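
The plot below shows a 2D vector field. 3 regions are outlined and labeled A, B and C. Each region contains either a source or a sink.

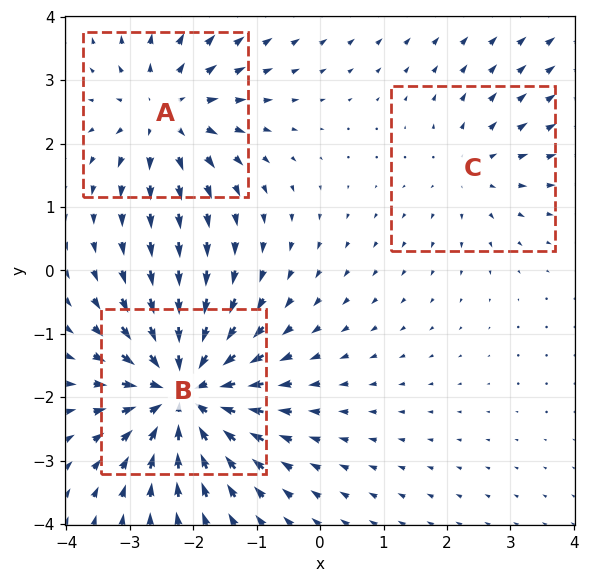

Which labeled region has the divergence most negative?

Divergence at each region's feature centre — A: about +4, B: about -6, C: about +2. Region B is most negative.

B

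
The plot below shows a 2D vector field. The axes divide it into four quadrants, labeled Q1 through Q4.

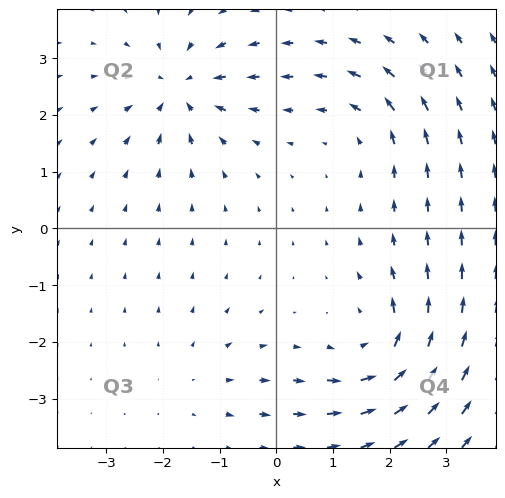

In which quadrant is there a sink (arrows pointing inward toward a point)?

Q2

The sink sits at approximately (-1.7, 2.5), which lies in quadrant Q2. The divergence there is about -6, negative as expected for a sink.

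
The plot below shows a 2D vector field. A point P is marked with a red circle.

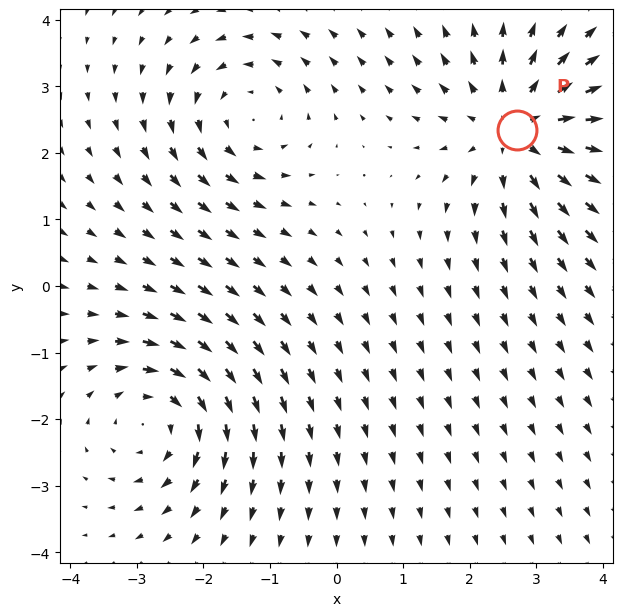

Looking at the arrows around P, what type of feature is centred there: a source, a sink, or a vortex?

source

At P (2.7, 2.3) the arrows spread outward. Divergence about +4, curl ≈0 — positive divergence with near-zero curl is a source.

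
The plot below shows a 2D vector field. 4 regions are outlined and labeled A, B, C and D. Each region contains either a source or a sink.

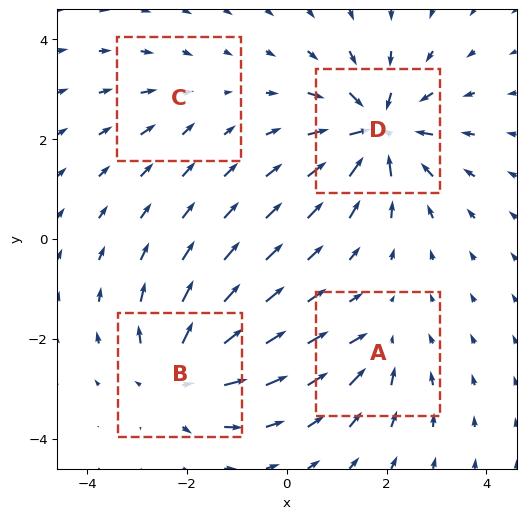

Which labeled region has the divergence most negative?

Divergence at each region's feature centre — A: about -4, B: about +6, C: about -2, D: about -8. Region D is most negative.

D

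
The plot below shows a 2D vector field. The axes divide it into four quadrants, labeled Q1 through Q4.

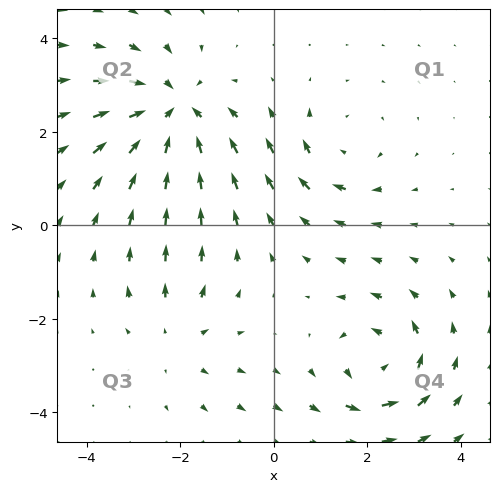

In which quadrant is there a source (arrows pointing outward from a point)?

The source sits at approximately (-2.1, -2.4), which lies in quadrant Q3. The divergence there is about +2, positive as expected for a source.

Q3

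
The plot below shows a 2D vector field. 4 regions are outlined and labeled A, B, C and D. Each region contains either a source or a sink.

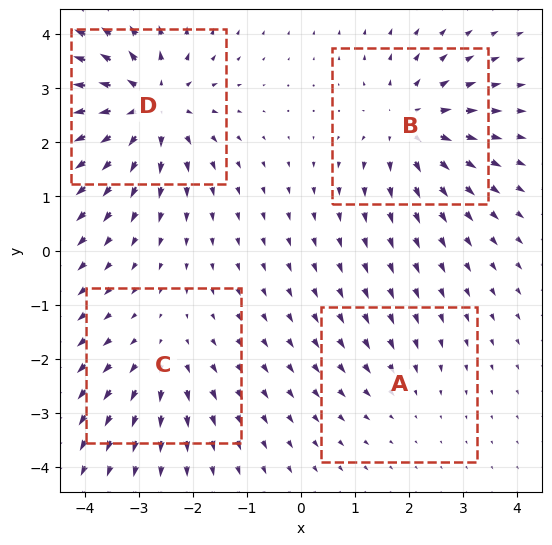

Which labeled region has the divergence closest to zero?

Divergence at each region's feature centre — A: about -2, B: about +5, C: about +3, D: about +7. Region A is closest to zero.

A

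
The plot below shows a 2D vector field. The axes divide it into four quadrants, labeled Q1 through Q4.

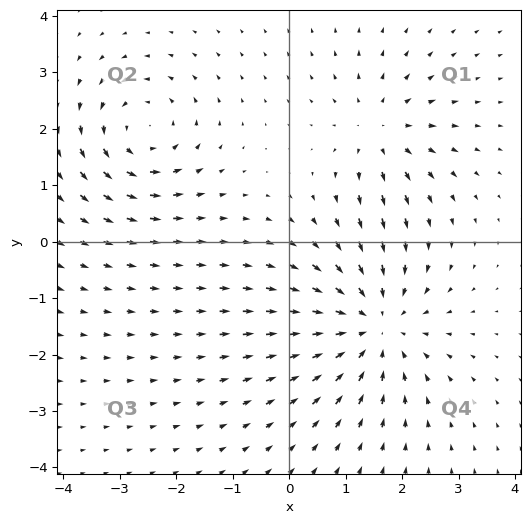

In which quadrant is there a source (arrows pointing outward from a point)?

Q1

The source sits at approximately (1.6, 2.0), which lies in quadrant Q1. The divergence there is about +3, positive as expected for a source.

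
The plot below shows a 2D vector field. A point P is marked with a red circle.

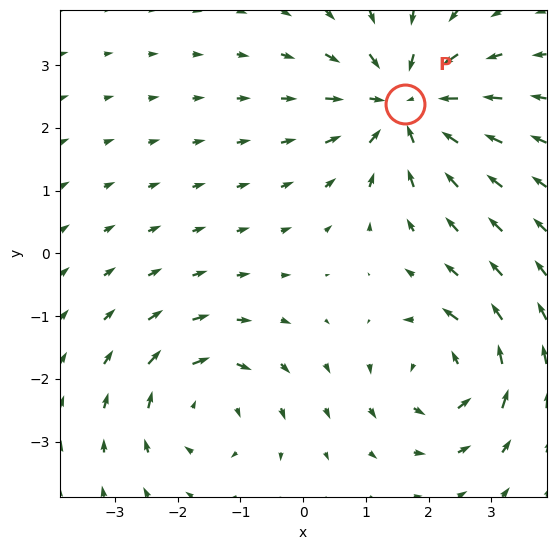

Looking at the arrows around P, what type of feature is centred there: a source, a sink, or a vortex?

At P (1.6, 2.4) the arrows converge inward. Divergence about -5, curl ≈0 — negative divergence with near-zero curl is a sink.

sink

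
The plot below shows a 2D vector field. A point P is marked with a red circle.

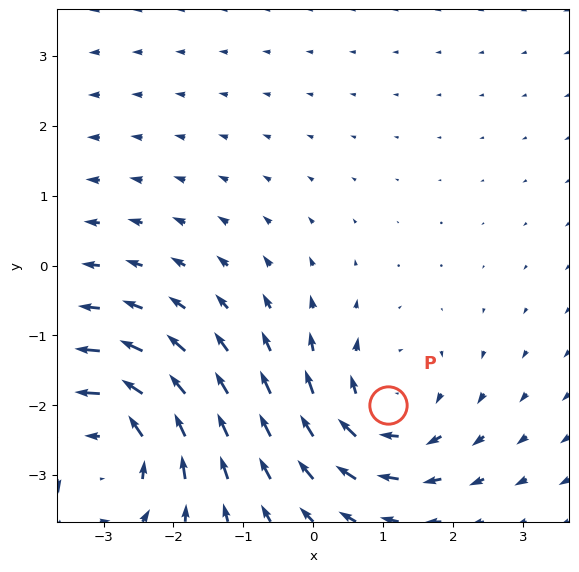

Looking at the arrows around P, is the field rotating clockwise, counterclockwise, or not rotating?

Near P at (1.1, -2.0) the arrows circulate clockwise. The curl (z-component) there is about -4; negative curl means clockwise rotation.

clockwise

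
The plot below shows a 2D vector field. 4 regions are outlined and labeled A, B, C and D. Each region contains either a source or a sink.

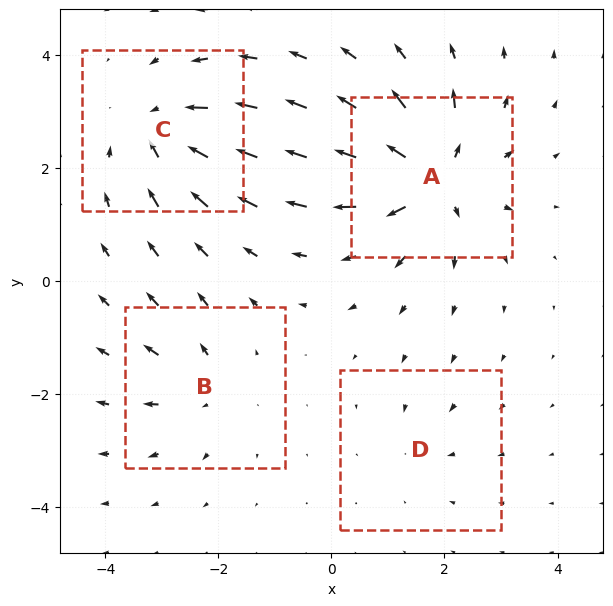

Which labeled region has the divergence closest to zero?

Divergence at each region's feature centre — A: about +8, B: about +4, C: about -6, D: about -2. Region D is closest to zero.

D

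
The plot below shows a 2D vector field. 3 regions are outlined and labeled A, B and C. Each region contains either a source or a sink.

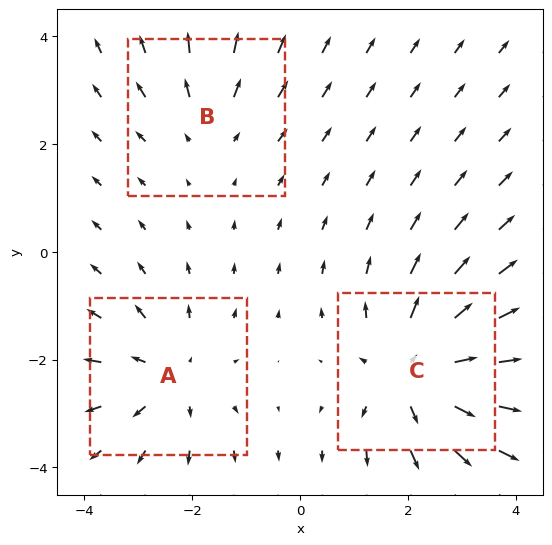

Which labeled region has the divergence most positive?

C

Divergence at each region's feature centre — A: about +3, B: about +2, C: about +4. Region C is most positive.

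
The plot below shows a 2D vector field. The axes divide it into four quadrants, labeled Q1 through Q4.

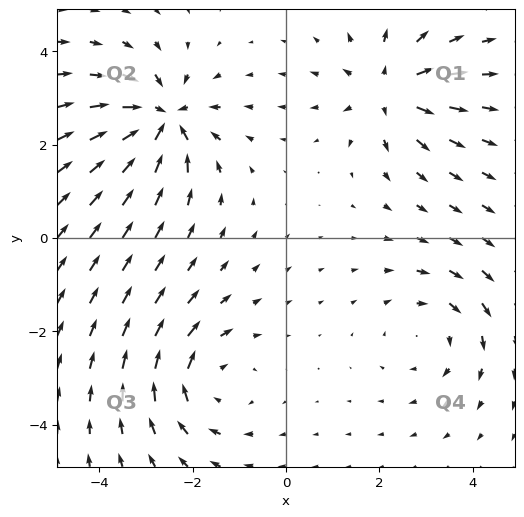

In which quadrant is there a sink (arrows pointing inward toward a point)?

Q2

The sink sits at approximately (-2.7, 2.5), which lies in quadrant Q2. The divergence there is about -6, negative as expected for a sink.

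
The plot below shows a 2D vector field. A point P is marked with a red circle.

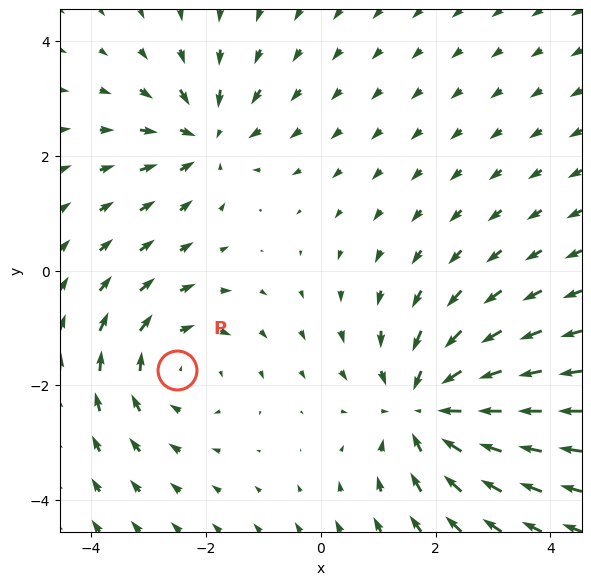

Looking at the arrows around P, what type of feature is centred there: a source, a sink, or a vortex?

At P (-2.5, -1.7) the arrows circulate clockwise. Divergence ≈0, curl about -3 — near-zero divergence with nonzero curl is a vortex.

vortex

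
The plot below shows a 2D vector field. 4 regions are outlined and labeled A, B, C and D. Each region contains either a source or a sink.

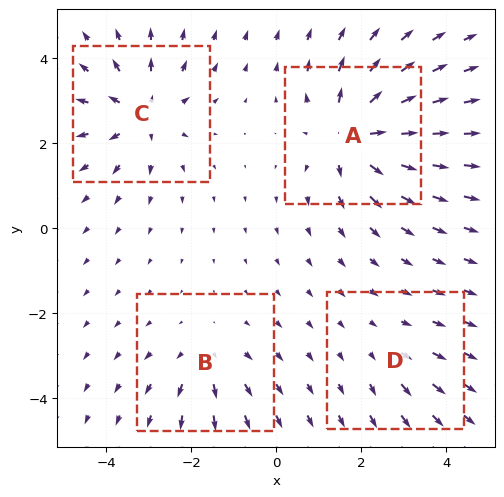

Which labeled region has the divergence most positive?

Divergence at each region's feature centre — A: about +7, B: about +3, C: about +5, D: about +2. Region A is most positive.

A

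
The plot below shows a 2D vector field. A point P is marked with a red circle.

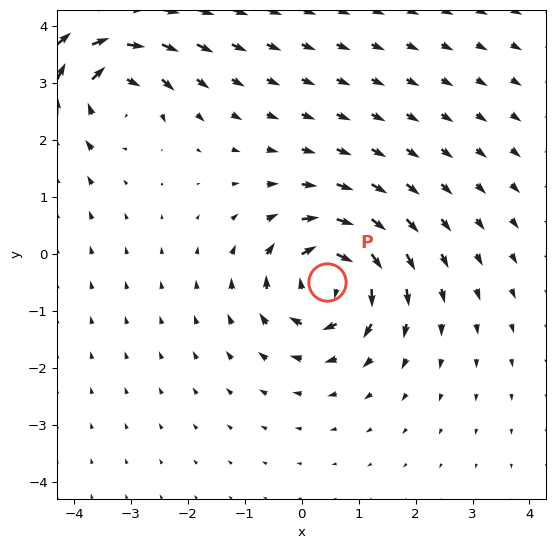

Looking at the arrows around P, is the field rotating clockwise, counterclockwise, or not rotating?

clockwise

Near P at (0.4, -0.5) the arrows circulate clockwise. The curl (z-component) there is about -5; negative curl means clockwise rotation.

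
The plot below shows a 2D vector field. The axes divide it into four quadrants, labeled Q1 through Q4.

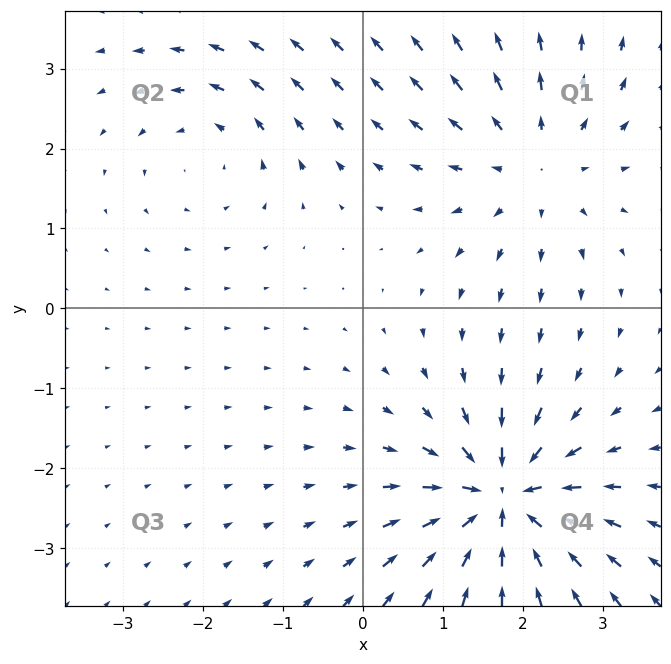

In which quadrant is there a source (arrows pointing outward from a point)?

The source sits at approximately (2.1, 1.8), which lies in quadrant Q1. The divergence there is about +3, positive as expected for a source.

Q1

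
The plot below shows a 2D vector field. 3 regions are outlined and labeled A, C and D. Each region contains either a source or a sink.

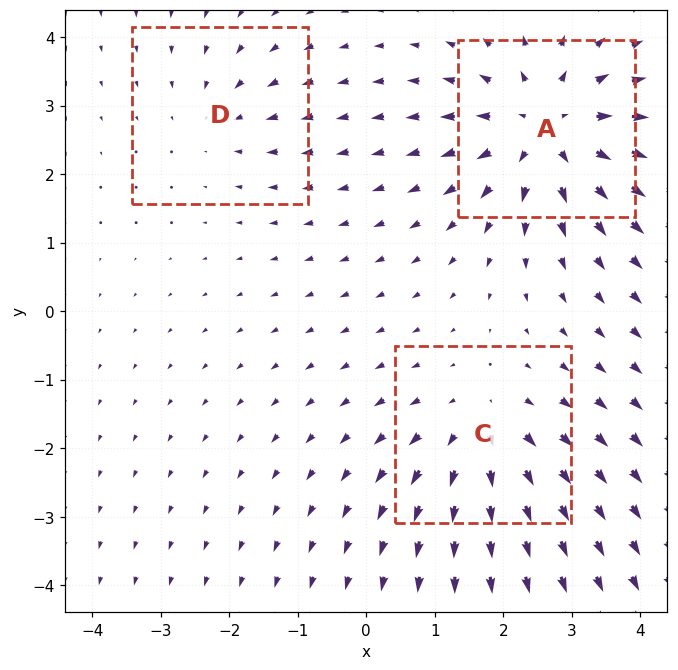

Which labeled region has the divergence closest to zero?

Divergence at each region's feature centre — A: about +5, C: about +3, D: about -2. Region D is closest to zero.

D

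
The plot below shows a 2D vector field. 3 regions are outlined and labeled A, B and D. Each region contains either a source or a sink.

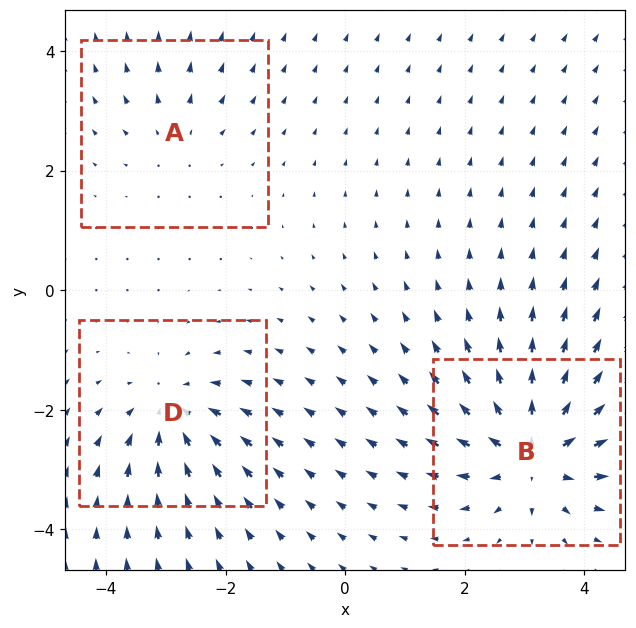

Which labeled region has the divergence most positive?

B

Divergence at each region's feature centre — A: about +2, B: about +6, D: about -4. Region B is most positive.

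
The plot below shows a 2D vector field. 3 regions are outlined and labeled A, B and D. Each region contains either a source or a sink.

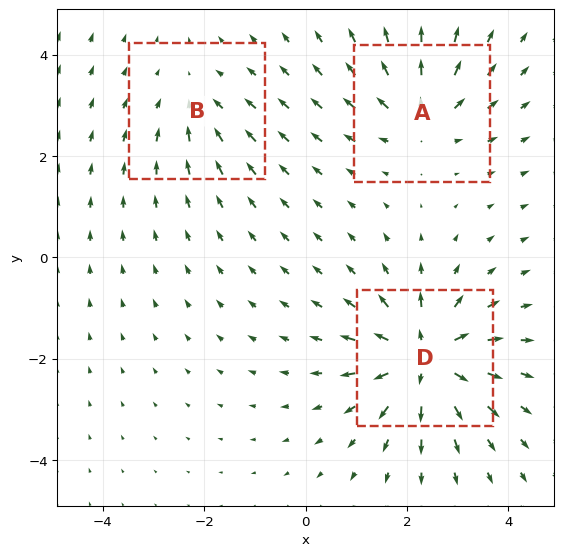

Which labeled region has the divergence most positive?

Divergence at each region's feature centre — A: about +4, B: about -2, D: about +6. Region D is most positive.

D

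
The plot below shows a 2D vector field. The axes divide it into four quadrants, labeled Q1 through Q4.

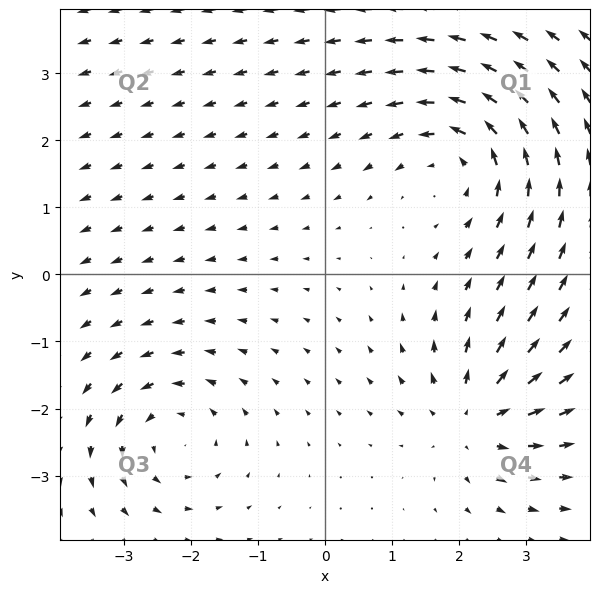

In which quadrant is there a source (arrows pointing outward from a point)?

The source sits at approximately (2.2, -2.1), which lies in quadrant Q4. The divergence there is about +4, positive as expected for a source.

Q4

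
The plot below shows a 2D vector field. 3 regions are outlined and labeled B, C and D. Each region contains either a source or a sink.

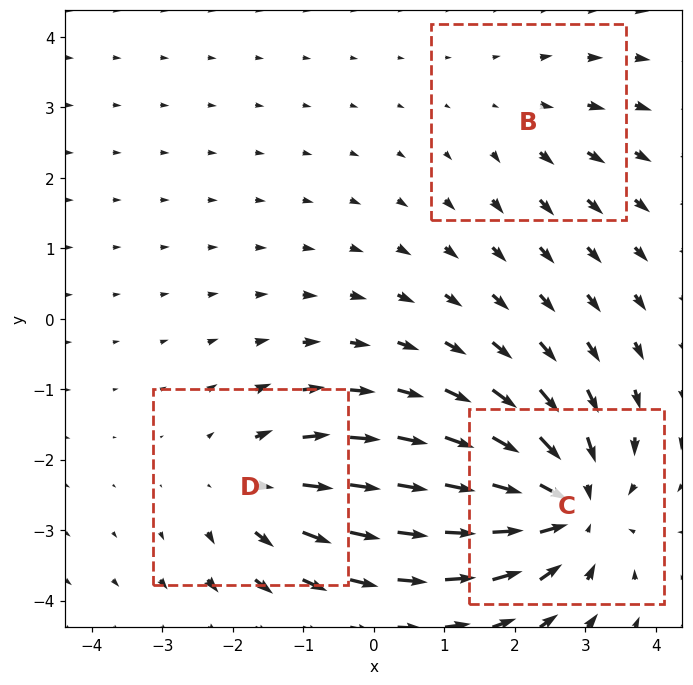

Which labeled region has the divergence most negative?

C

Divergence at each region's feature centre — B: about +2, C: about -5, D: about +3. Region C is most negative.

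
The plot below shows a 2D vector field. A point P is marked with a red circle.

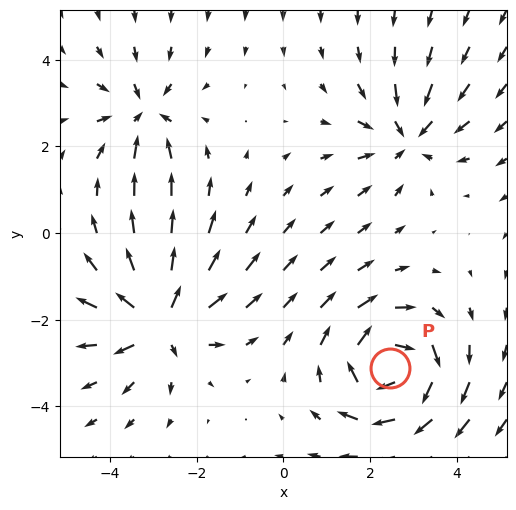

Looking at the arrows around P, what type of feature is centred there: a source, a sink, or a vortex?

At P (2.5, -3.1) the arrows circulate clockwise. Divergence ≈0, curl about -5 — near-zero divergence with nonzero curl is a vortex.

vortex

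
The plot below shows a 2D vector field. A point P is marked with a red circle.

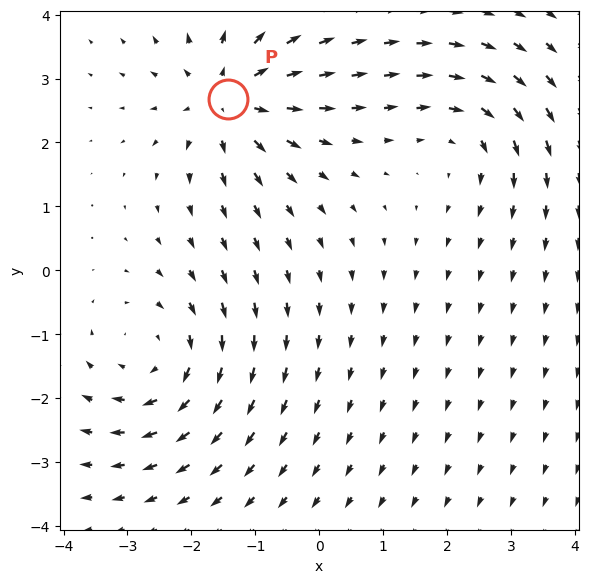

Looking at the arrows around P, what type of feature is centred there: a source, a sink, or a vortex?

At P (-1.4, 2.7) the arrows spread outward. Divergence about +4, curl ≈0 — positive divergence with near-zero curl is a source.

source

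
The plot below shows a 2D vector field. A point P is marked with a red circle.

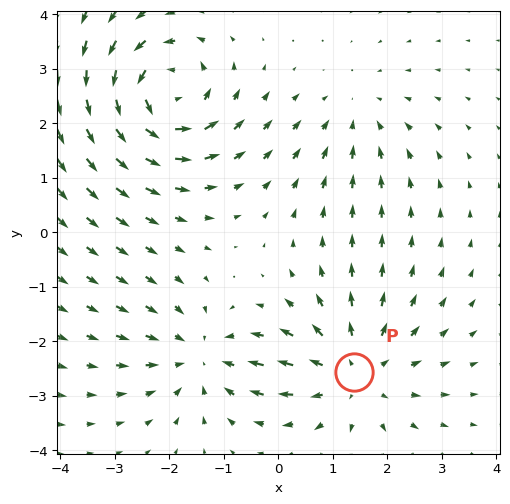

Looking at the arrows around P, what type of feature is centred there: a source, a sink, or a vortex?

source

At P (1.4, -2.6) the arrows spread outward. Divergence about +4, curl ≈0 — positive divergence with near-zero curl is a source.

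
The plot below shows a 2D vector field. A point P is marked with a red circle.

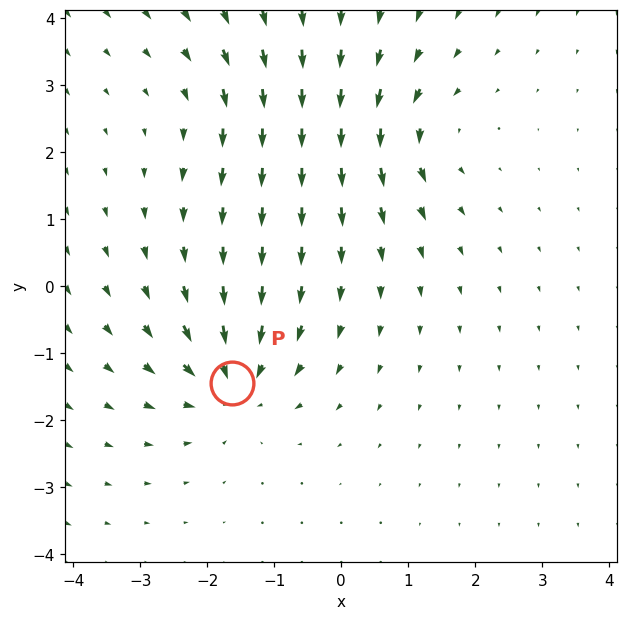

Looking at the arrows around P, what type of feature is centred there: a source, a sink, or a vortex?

sink

At P (-1.6, -1.4) the arrows converge inward. Divergence about -5, curl ≈0 — negative divergence with near-zero curl is a sink.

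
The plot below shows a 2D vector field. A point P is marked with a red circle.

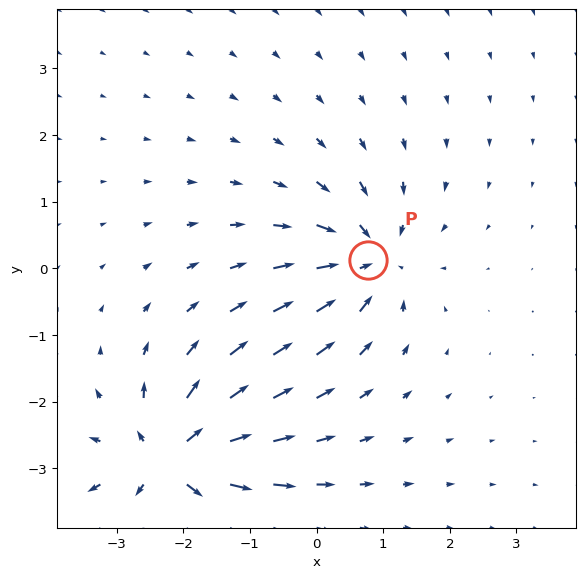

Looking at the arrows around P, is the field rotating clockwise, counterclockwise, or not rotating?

not rotating

Near P at (0.8, 0.1) the arrows show no circulation. The curl there is ≈0.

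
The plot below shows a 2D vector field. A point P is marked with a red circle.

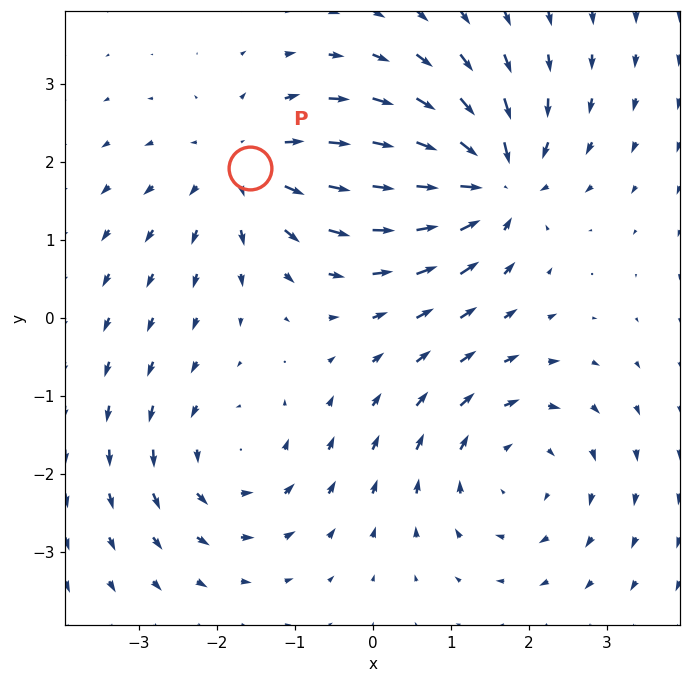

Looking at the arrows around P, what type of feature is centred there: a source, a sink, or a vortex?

source

At P (-1.6, 1.9) the arrows spread outward. Divergence about +3, curl ≈0 — positive divergence with near-zero curl is a source.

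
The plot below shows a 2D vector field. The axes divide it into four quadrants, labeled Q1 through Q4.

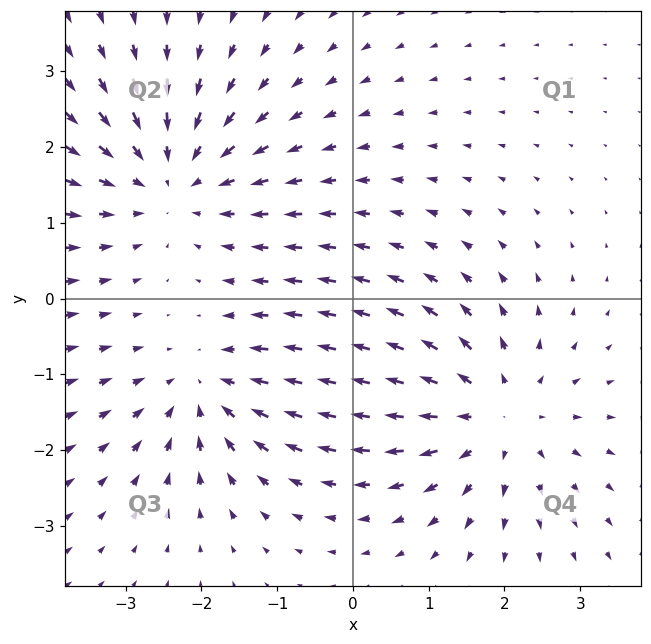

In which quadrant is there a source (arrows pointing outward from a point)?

The source sits at approximately (1.9, -1.6), which lies in quadrant Q4. The divergence there is about +4, positive as expected for a source.

Q4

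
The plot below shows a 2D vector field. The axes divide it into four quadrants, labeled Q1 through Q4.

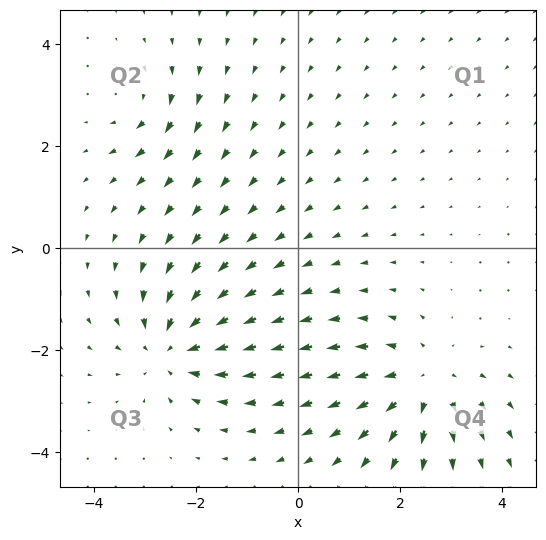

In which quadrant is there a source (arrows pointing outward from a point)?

Q4

The source sits at approximately (2.5, -2.6), which lies in quadrant Q4. The divergence there is about +5, positive as expected for a source.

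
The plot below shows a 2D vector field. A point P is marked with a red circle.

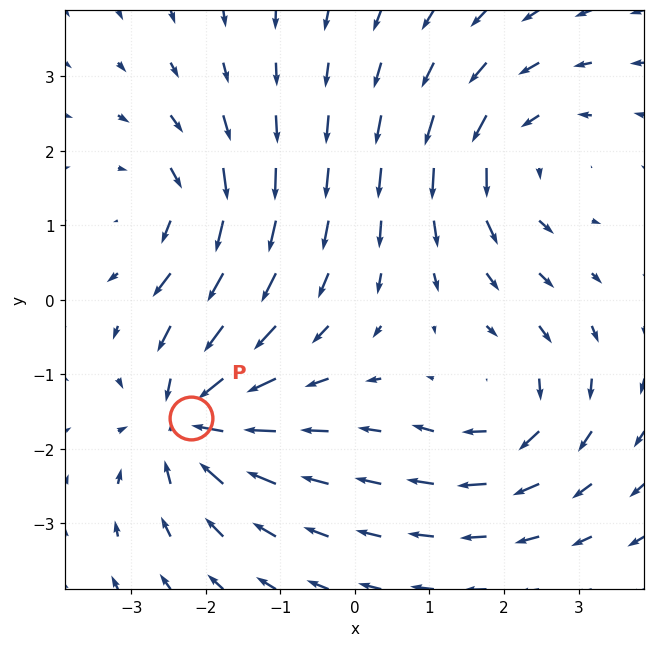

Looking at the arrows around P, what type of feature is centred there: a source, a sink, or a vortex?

At P (-2.2, -1.6) the arrows converge inward. Divergence about -7, curl ≈0 — negative divergence with near-zero curl is a sink.

sink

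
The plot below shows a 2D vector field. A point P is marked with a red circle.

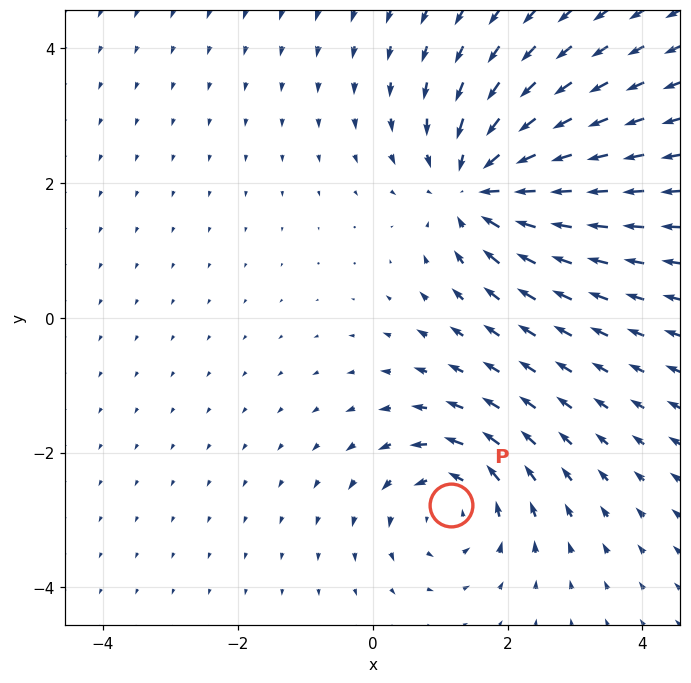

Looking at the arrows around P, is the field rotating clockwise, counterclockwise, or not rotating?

Near P at (1.2, -2.8) the arrows circulate counterclockwise. The curl (z-component) there is about +4; positive curl means counterclockwise rotation.

counterclockwise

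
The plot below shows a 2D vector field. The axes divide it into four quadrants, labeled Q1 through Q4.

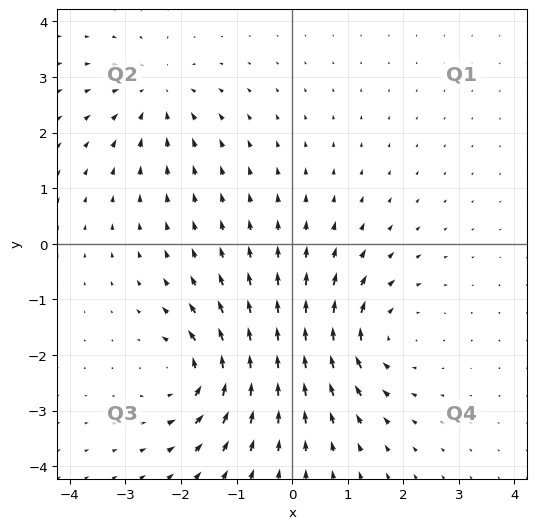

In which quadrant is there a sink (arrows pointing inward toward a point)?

The sink sits at approximately (-2.4, 2.7), which lies in quadrant Q2. The divergence there is about -3, negative as expected for a sink.

Q2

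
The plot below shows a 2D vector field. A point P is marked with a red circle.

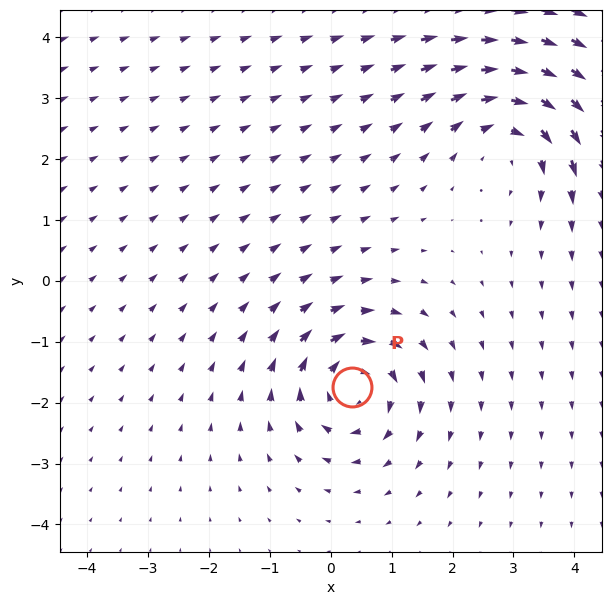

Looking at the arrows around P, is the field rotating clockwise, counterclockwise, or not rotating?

clockwise

Near P at (0.4, -1.7) the arrows circulate clockwise. The curl (z-component) there is about -5; negative curl means clockwise rotation.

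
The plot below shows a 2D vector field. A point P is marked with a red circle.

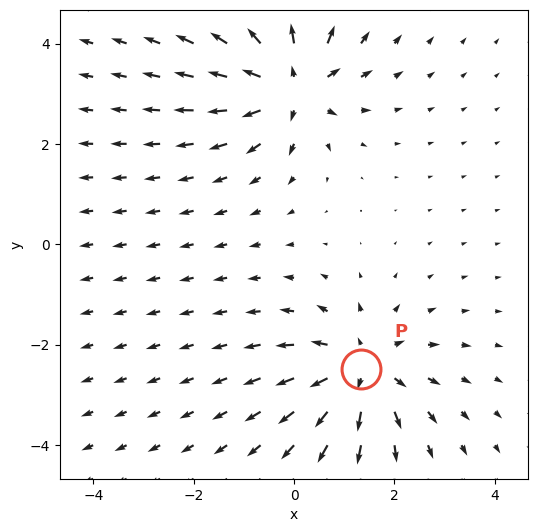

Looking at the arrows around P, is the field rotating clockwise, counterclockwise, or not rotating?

Near P at (1.3, -2.5) the arrows show no circulation. The curl there is ≈0.

not rotating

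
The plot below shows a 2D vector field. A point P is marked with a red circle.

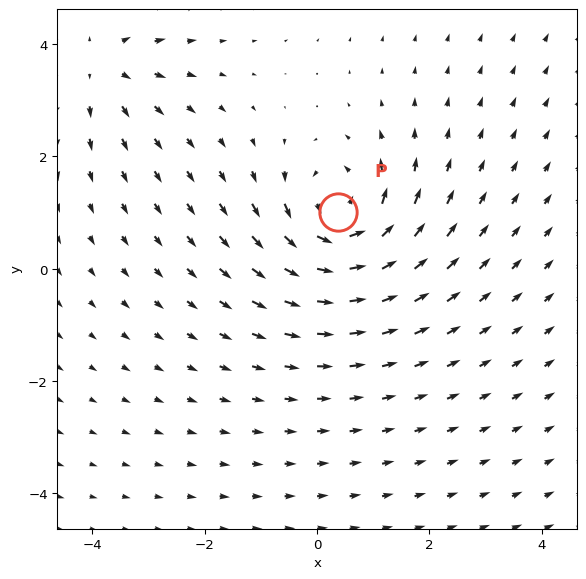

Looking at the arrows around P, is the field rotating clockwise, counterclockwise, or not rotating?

Near P at (0.4, 1.0) the arrows circulate counterclockwise. The curl (z-component) there is about +4; positive curl means counterclockwise rotation.

counterclockwise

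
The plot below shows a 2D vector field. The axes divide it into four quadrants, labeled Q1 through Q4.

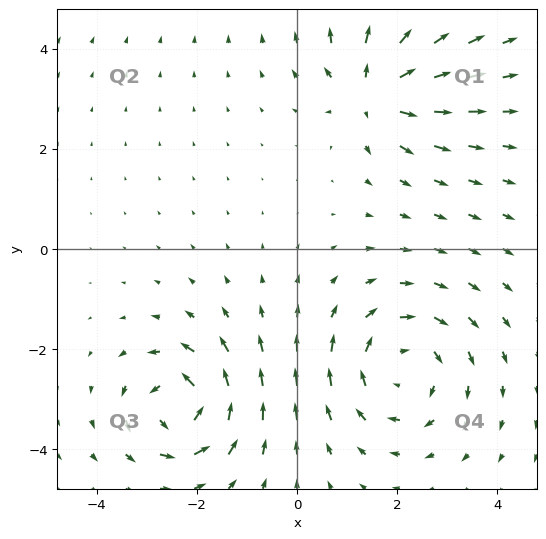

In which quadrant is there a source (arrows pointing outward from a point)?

The source sits at approximately (1.5, 3.1), which lies in quadrant Q1. The divergence there is about +5, positive as expected for a source.

Q1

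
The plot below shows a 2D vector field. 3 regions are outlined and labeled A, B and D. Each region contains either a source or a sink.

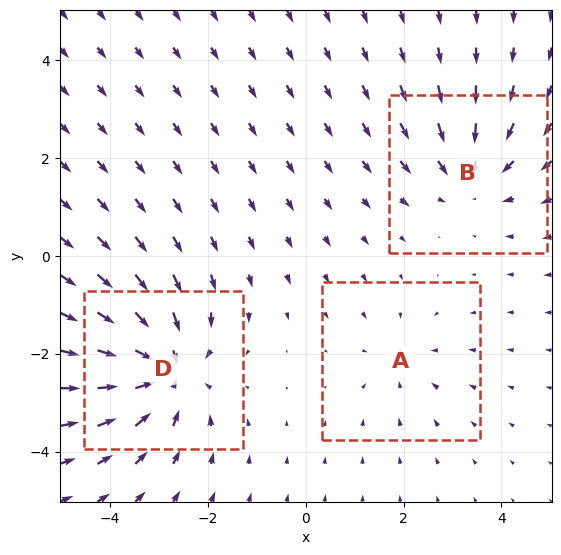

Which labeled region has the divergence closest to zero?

A

Divergence at each region's feature centre — A: about -2, B: about -3, D: about -5. Region A is closest to zero.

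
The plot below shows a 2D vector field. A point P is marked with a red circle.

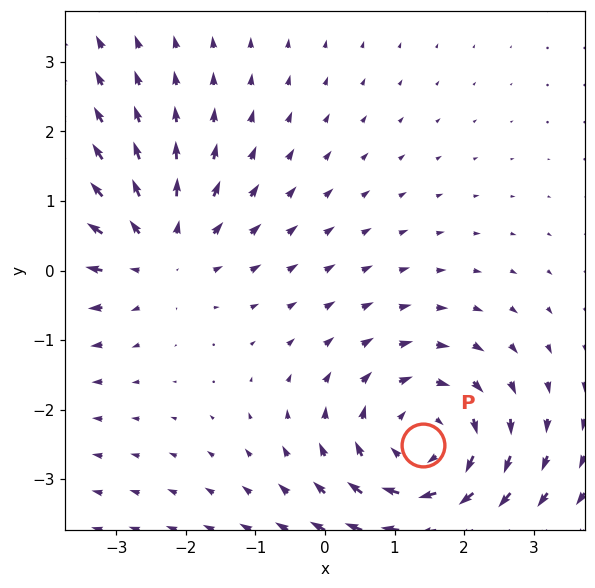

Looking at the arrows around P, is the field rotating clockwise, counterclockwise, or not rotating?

Near P at (1.4, -2.5) the arrows circulate clockwise. The curl (z-component) there is about -4; negative curl means clockwise rotation.

clockwise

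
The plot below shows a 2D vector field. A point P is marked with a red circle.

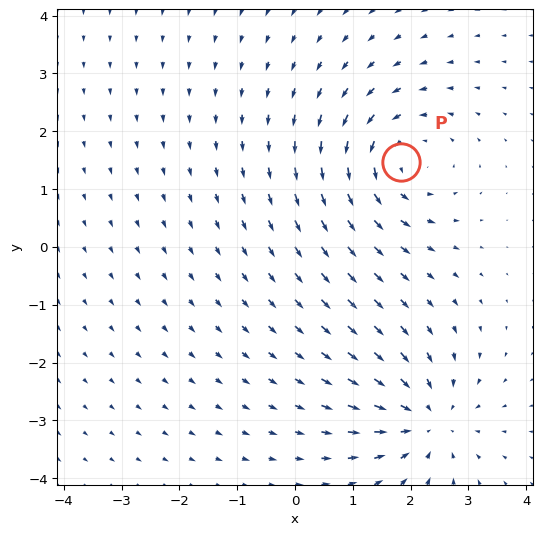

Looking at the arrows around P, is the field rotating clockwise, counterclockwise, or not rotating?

Near P at (1.8, 1.5) the arrows circulate counterclockwise. The curl (z-component) there is about +4; positive curl means counterclockwise rotation.

counterclockwise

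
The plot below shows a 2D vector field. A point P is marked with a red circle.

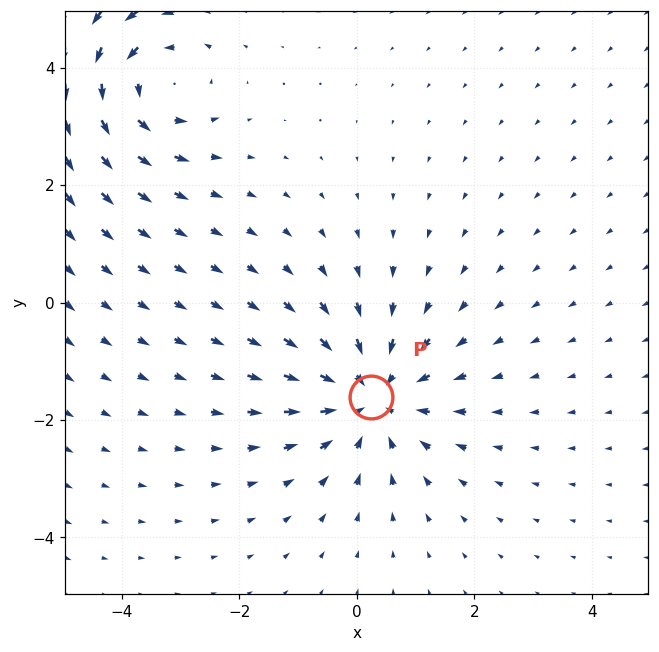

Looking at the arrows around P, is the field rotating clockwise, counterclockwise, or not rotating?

not rotating

Near P at (0.2, -1.6) the arrows show no circulation. The curl there is ≈0.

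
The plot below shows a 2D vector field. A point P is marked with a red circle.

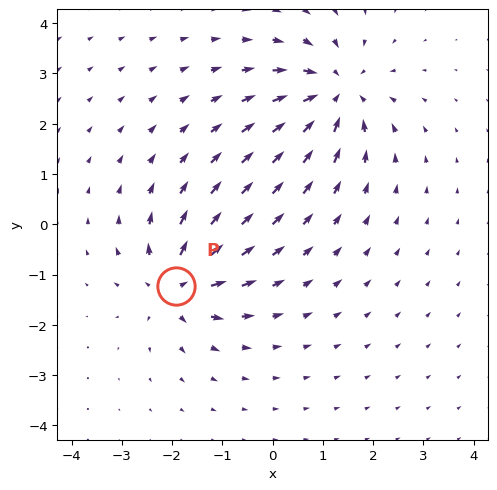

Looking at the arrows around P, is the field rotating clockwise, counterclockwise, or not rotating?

Near P at (-1.9, -1.2) the arrows show no circulation. The curl there is ≈0.

not rotating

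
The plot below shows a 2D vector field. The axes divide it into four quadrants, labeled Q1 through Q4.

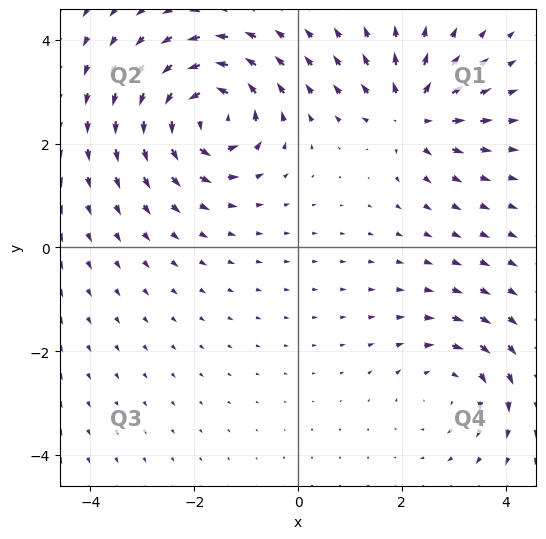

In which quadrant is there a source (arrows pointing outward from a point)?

The source sits at approximately (2.2, 2.6), which lies in quadrant Q1. The divergence there is about +4, positive as expected for a source.

Q1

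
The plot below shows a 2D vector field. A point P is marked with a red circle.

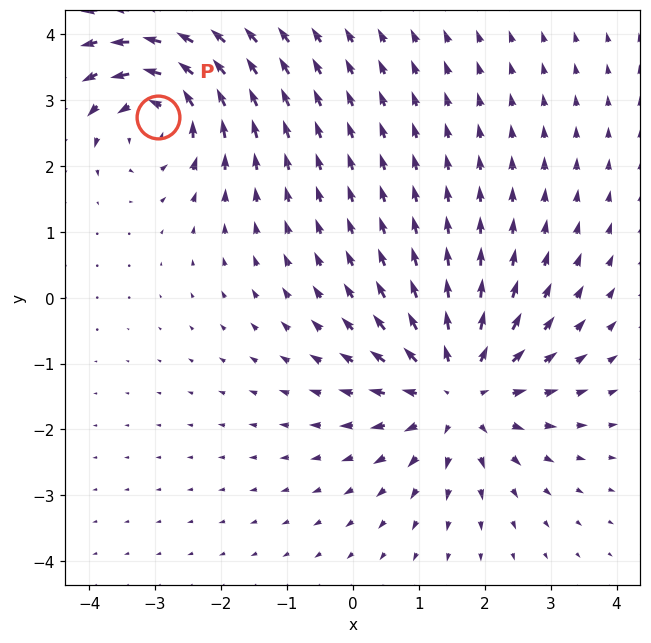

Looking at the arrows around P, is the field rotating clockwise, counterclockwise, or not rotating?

counterclockwise

Near P at (-2.9, 2.7) the arrows circulate counterclockwise. The curl (z-component) there is about +5; positive curl means counterclockwise rotation.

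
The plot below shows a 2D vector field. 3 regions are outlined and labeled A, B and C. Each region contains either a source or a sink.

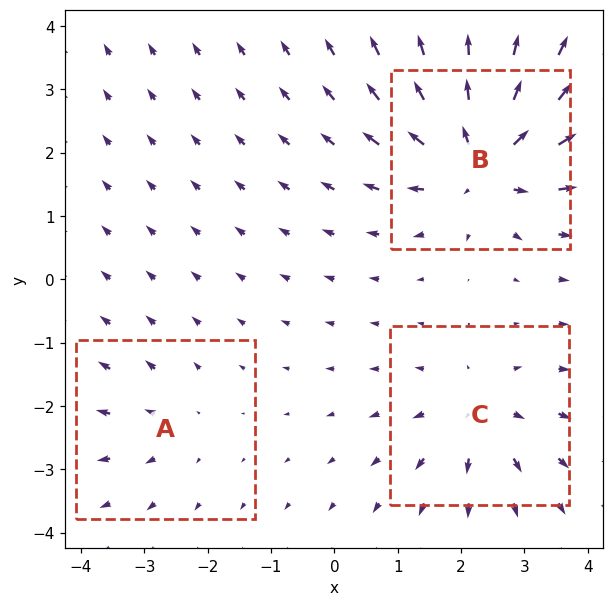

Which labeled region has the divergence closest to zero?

Divergence at each region's feature centre — A: about +2, B: about +6, C: about +3. Region A is closest to zero.

A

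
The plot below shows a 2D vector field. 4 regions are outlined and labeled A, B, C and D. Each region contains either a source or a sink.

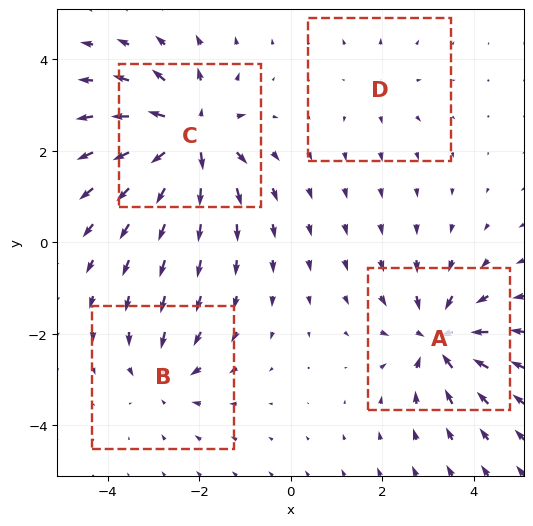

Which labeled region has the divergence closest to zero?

D

Divergence at each region's feature centre — A: about -6, B: about -4, C: about +8, D: about +2. Region D is closest to zero.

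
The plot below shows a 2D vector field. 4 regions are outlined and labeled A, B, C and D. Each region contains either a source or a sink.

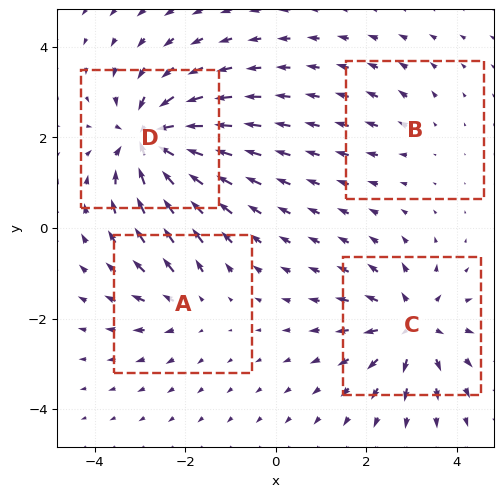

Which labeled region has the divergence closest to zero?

Divergence at each region's feature centre — A: about +3, B: about +2, C: about +6, D: about -8. Region B is closest to zero.

B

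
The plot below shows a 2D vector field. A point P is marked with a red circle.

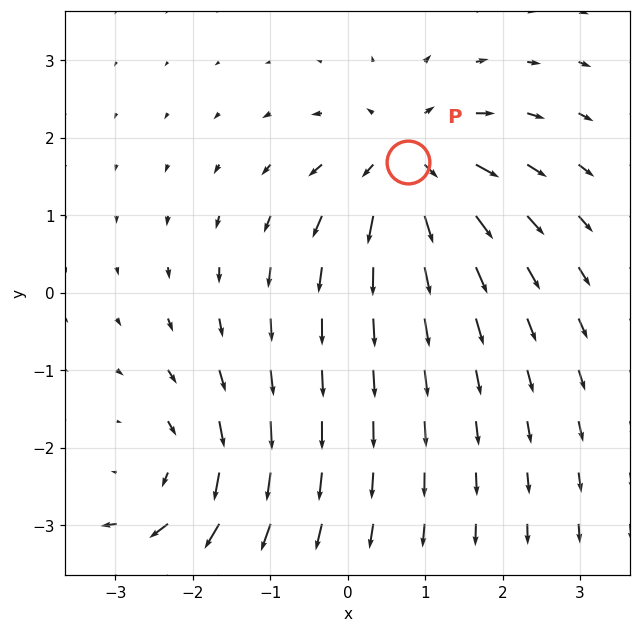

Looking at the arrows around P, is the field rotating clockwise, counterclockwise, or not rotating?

not rotating

Near P at (0.8, 1.7) the arrows show no circulation. The curl there is ≈0.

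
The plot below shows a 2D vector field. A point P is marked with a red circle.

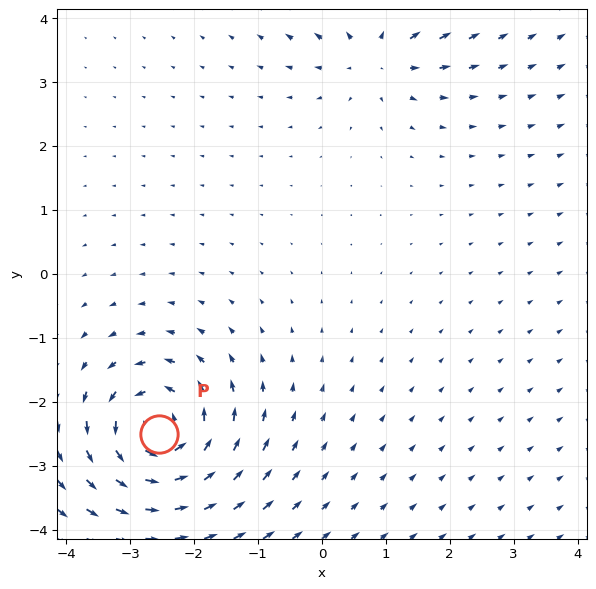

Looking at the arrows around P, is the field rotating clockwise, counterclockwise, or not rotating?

counterclockwise

Near P at (-2.5, -2.5) the arrows circulate counterclockwise. The curl (z-component) there is about +7; positive curl means counterclockwise rotation.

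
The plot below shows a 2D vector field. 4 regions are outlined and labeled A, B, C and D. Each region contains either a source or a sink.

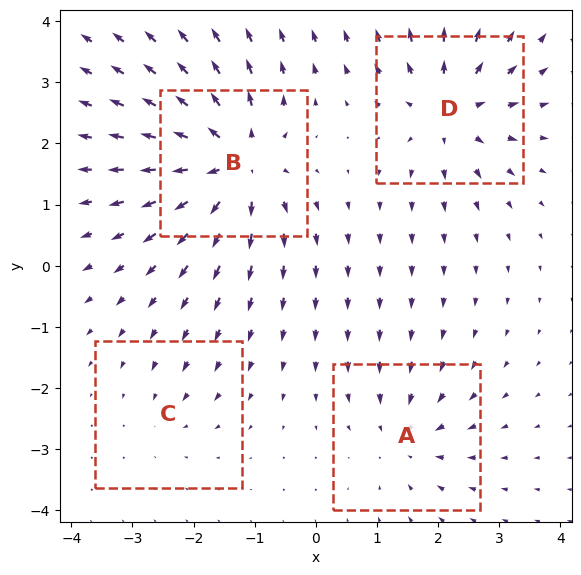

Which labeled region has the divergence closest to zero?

C

Divergence at each region's feature centre — A: about -4, B: about +8, C: about -2, D: about +6. Region C is closest to zero.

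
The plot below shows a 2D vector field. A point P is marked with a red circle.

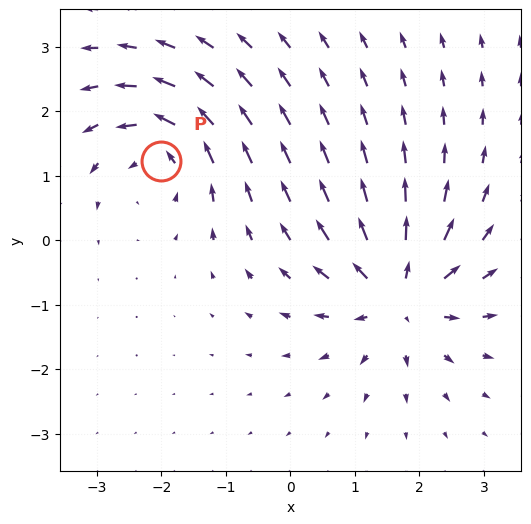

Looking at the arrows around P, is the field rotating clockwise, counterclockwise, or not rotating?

Near P at (-2.0, 1.2) the arrows circulate counterclockwise. The curl (z-component) there is about +4; positive curl means counterclockwise rotation.

counterclockwise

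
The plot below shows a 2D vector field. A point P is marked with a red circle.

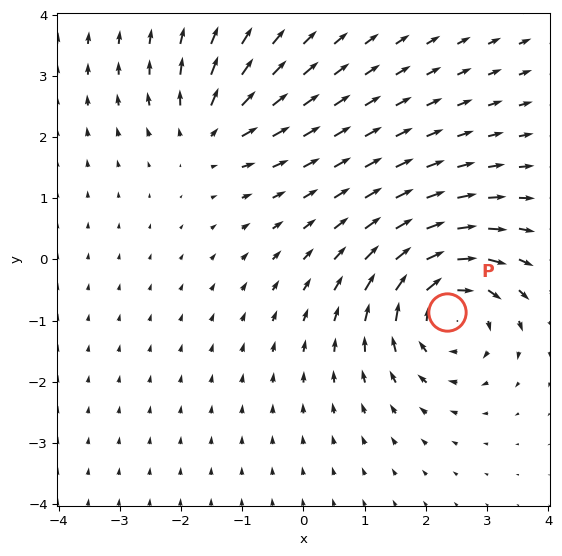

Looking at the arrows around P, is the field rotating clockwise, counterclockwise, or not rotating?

Near P at (2.3, -0.9) the arrows circulate clockwise. The curl (z-component) there is about -5; negative curl means clockwise rotation.

clockwise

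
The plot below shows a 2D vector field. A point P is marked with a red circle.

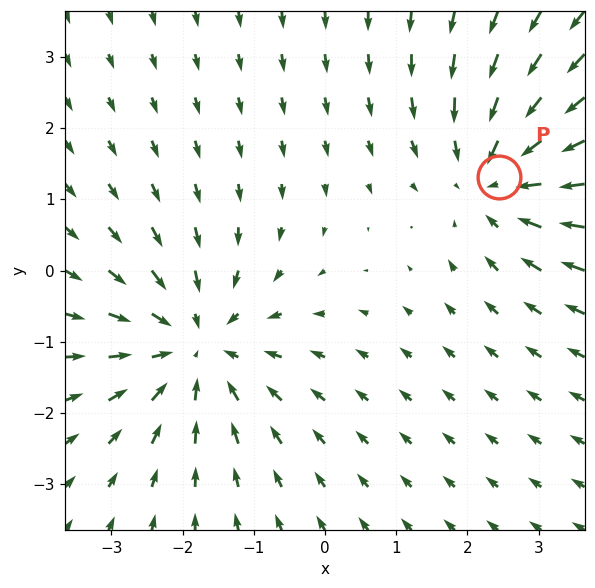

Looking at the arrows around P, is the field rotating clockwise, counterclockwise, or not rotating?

Near P at (2.4, 1.3) the arrows show no circulation. The curl there is ≈0.

not rotating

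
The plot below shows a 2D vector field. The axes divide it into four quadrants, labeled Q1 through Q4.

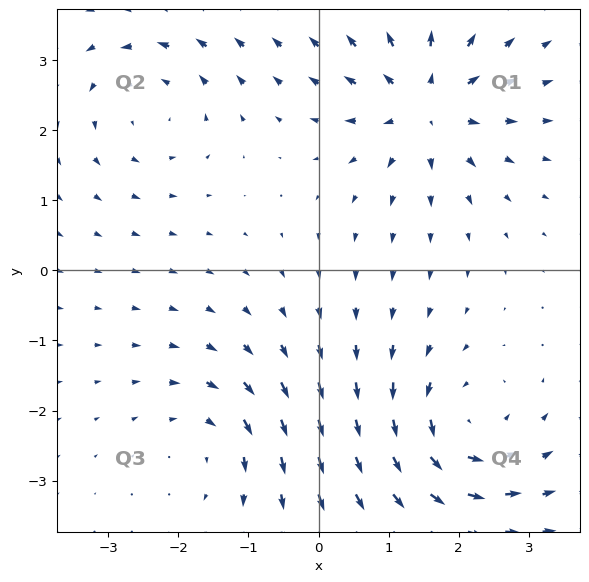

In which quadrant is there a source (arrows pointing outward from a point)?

The source sits at approximately (1.5, 2.4), which lies in quadrant Q1. The divergence there is about +6, positive as expected for a source.

Q1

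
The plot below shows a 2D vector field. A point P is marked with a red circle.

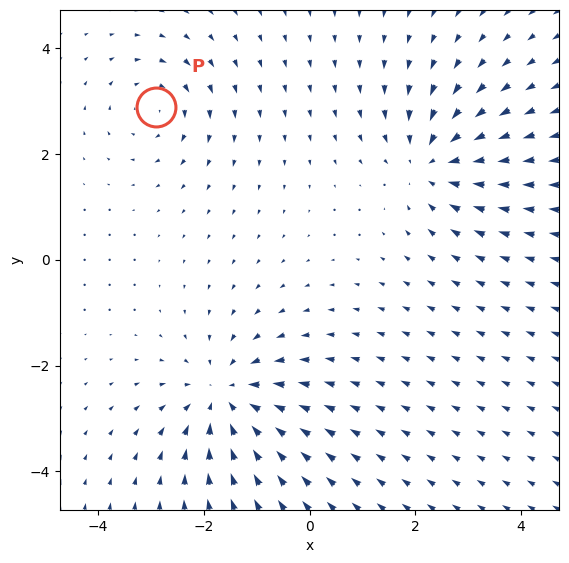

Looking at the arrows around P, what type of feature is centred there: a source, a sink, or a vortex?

At P (-2.9, 2.9) the arrows circulate clockwise. Divergence ≈0, curl about -4 — near-zero divergence with nonzero curl is a vortex.

vortex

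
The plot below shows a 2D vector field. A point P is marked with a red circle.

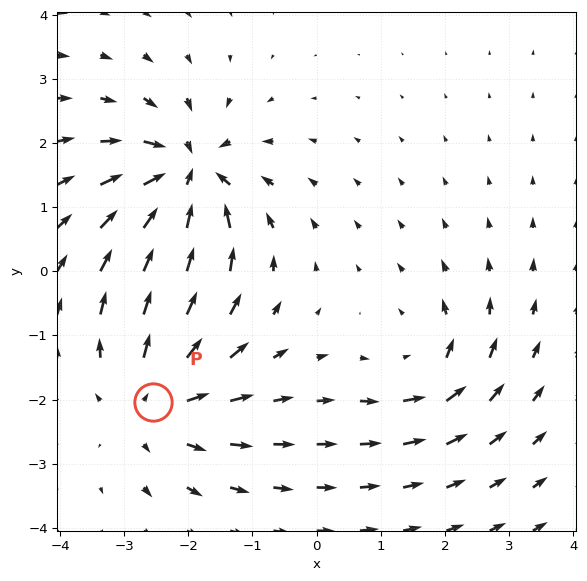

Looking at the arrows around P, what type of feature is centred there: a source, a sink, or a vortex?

At P (-2.5, -2.0) the arrows spread outward. Divergence about +4, curl ≈0 — positive divergence with near-zero curl is a source.

source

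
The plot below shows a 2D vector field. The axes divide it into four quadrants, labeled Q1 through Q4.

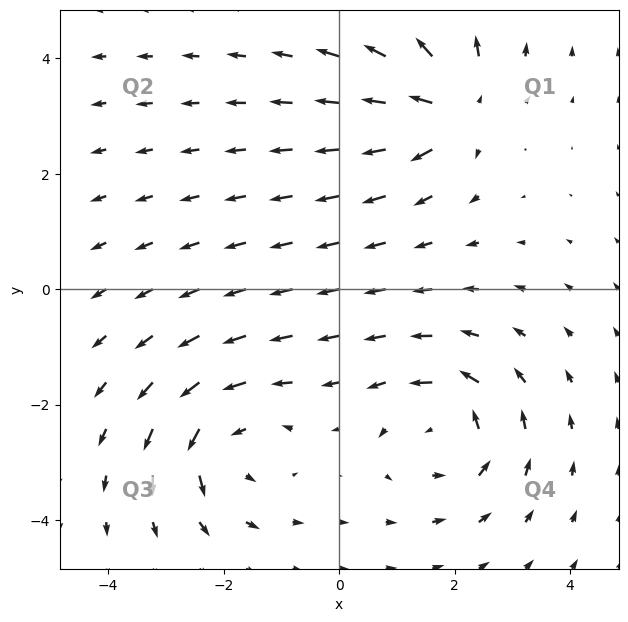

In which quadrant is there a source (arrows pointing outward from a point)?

The source sits at approximately (2.0, 3.1), which lies in quadrant Q1. The divergence there is about +5, positive as expected for a source.

Q1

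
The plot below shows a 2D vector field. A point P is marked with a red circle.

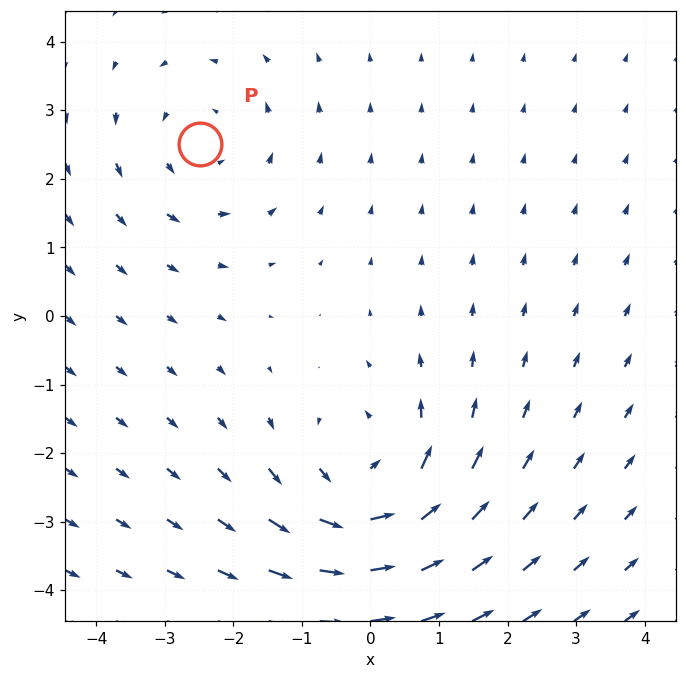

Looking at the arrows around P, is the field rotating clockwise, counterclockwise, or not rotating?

Near P at (-2.5, 2.5) the arrows circulate counterclockwise. The curl (z-component) there is about +2; positive curl means counterclockwise rotation.

counterclockwise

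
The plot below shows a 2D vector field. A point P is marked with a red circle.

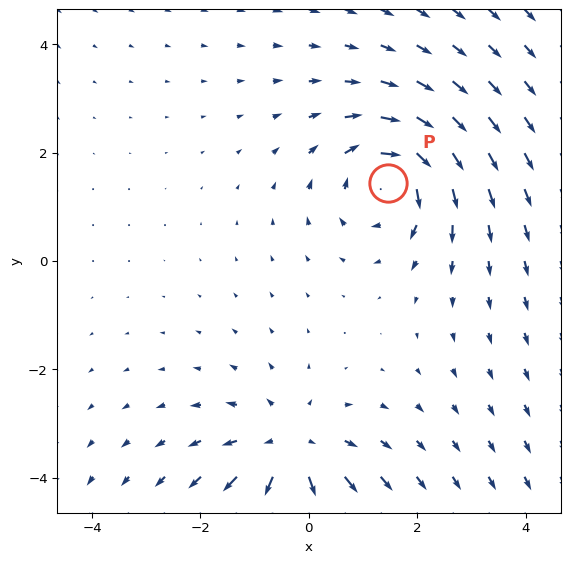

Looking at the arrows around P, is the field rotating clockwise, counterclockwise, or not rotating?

Near P at (1.5, 1.4) the arrows circulate clockwise. The curl (z-component) there is about -4; negative curl means clockwise rotation.

clockwise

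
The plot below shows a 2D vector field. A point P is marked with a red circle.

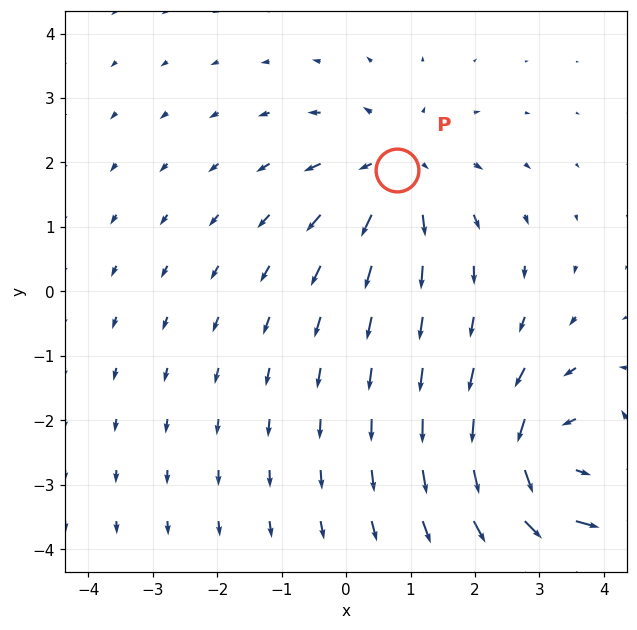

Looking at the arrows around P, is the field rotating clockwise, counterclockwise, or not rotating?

Near P at (0.8, 1.9) the arrows show no circulation. The curl there is ≈0.

not rotating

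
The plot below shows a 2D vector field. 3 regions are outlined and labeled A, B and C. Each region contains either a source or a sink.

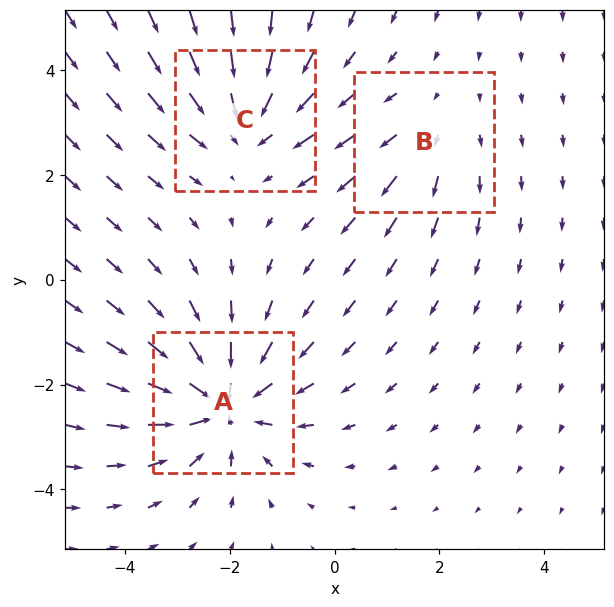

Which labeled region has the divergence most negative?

A

Divergence at each region's feature centre — A: about -4, B: about +2, C: about -3. Region A is most negative.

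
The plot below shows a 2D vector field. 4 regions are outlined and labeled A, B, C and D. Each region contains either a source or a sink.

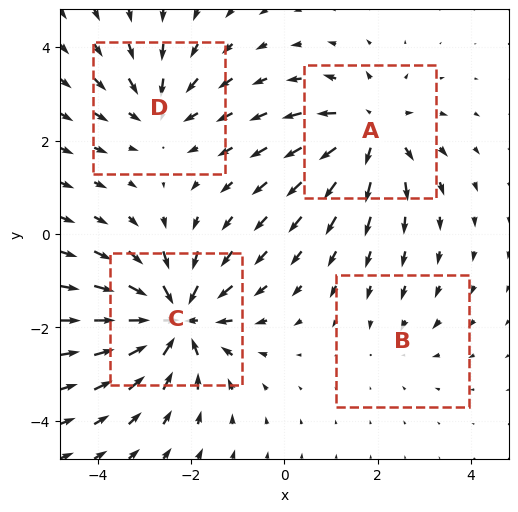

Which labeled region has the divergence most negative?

C

Divergence at each region's feature centre — A: about +5, B: about -2, C: about -7, D: about -4. Region C is most negative.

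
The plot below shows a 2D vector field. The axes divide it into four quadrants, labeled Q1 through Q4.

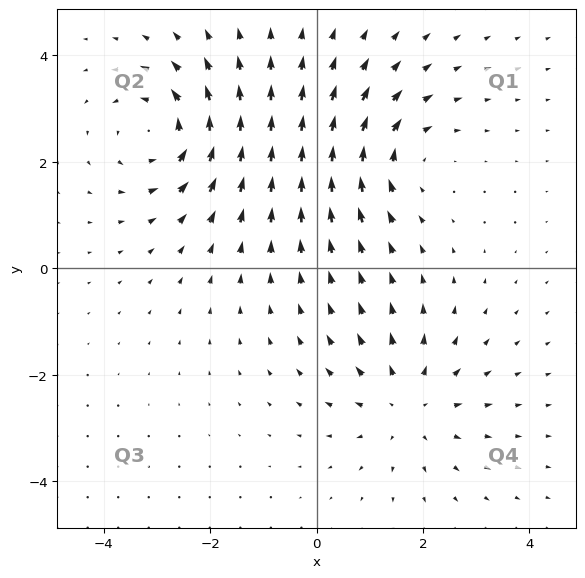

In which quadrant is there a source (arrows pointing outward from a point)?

The source sits at approximately (1.7, -2.6), which lies in quadrant Q4. The divergence there is about +3, positive as expected for a source.

Q4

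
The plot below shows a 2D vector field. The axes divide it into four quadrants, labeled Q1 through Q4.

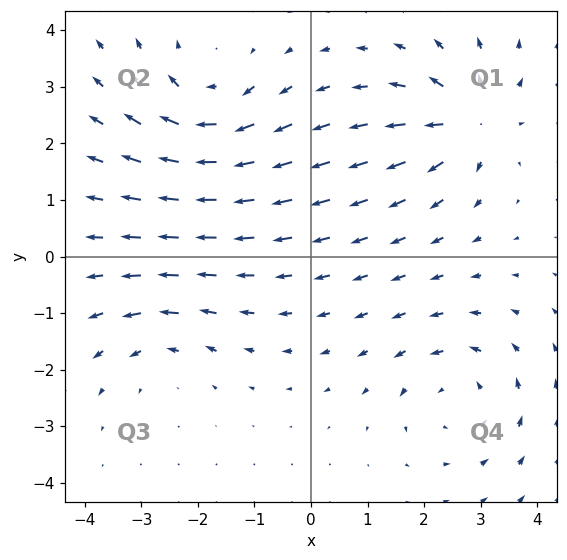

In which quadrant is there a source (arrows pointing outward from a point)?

Q1

The source sits at approximately (2.8, 2.4), which lies in quadrant Q1. The divergence there is about +6, positive as expected for a source.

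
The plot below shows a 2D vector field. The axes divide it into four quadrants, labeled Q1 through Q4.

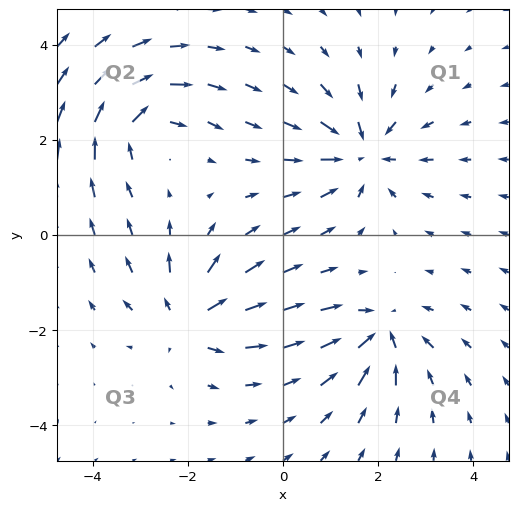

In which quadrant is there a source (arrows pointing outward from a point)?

Q3

The source sits at approximately (-2.0, -1.8), which lies in quadrant Q3. The divergence there is about +5, positive as expected for a source.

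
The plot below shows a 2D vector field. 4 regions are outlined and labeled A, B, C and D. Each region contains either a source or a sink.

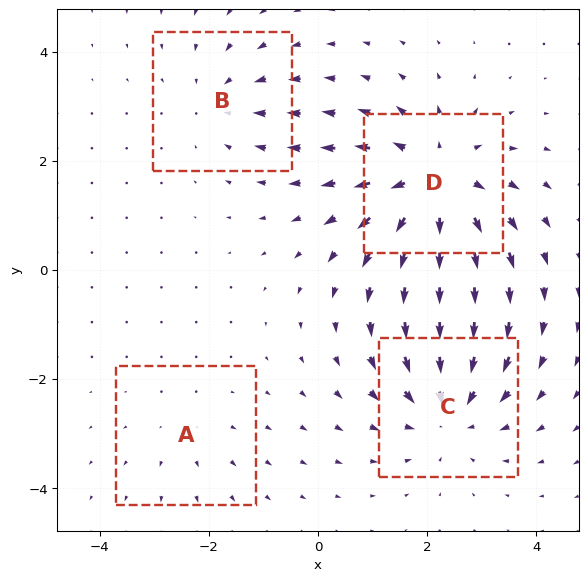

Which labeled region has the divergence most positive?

D

Divergence at each region's feature centre — A: about +2, B: about -3, C: about -5, D: about +6. Region D is most positive.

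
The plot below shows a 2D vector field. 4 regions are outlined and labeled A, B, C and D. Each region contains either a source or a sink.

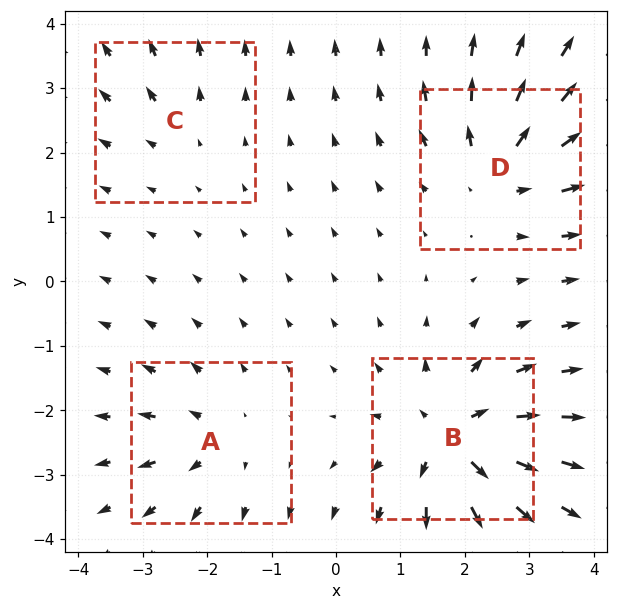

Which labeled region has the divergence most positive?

B

Divergence at each region's feature centre — A: about +4, B: about +8, C: about +2, D: about +6. Region B is most positive.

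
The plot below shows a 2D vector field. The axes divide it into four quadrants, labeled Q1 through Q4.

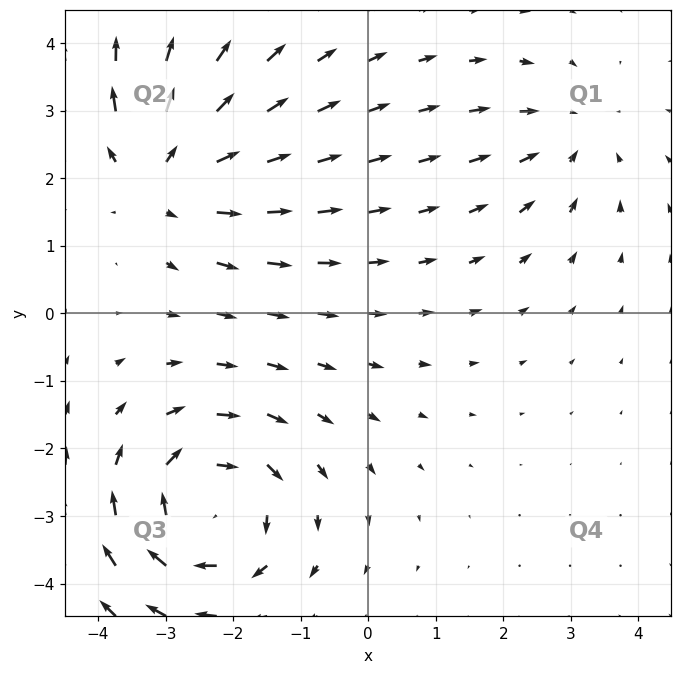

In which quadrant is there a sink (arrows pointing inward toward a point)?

Q1

The sink sits at approximately (3.0, 2.6), which lies in quadrant Q1. The divergence there is about -2, negative as expected for a sink.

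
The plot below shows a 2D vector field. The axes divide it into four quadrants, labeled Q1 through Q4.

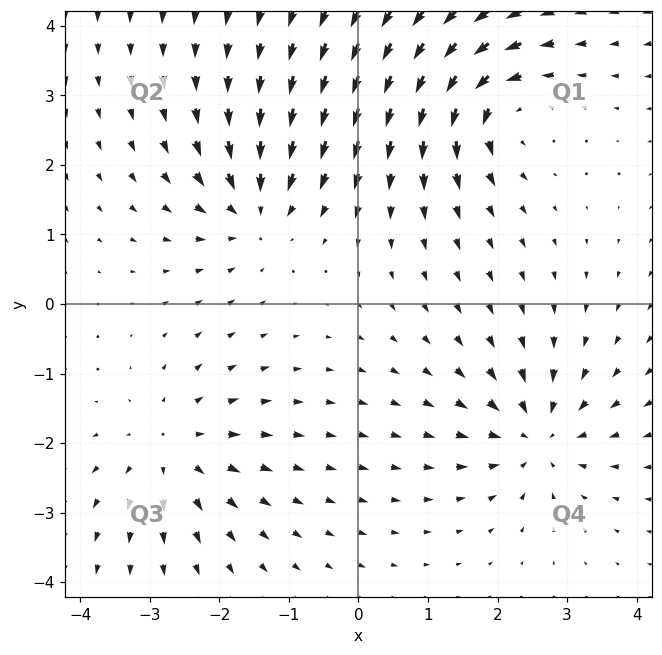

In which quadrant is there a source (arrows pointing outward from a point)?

Q3

The source sits at approximately (-2.7, -2.1), which lies in quadrant Q3. The divergence there is about +4, positive as expected for a source.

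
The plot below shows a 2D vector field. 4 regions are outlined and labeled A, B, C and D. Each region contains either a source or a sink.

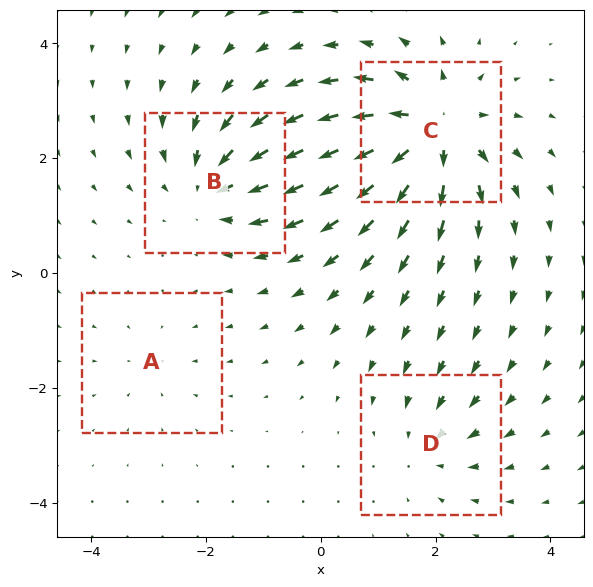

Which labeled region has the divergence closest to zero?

A

Divergence at each region's feature centre — A: about -2, B: about -5, C: about +8, D: about -3. Region A is closest to zero.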